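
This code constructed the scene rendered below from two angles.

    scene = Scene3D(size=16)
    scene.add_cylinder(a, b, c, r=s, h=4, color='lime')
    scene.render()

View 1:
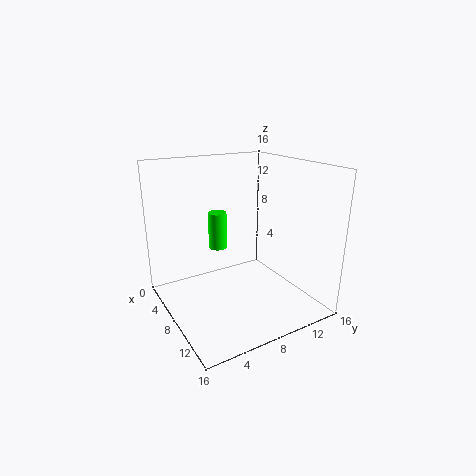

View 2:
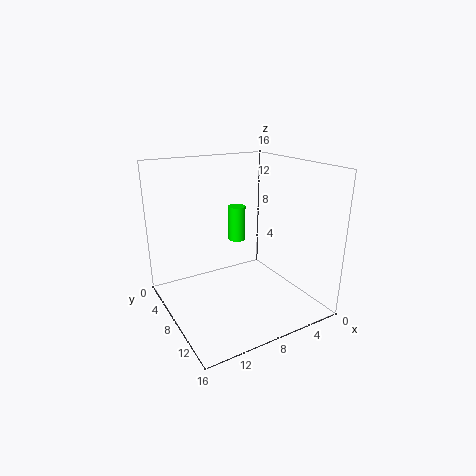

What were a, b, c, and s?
a = 7; b = 6; c = 7; s = 1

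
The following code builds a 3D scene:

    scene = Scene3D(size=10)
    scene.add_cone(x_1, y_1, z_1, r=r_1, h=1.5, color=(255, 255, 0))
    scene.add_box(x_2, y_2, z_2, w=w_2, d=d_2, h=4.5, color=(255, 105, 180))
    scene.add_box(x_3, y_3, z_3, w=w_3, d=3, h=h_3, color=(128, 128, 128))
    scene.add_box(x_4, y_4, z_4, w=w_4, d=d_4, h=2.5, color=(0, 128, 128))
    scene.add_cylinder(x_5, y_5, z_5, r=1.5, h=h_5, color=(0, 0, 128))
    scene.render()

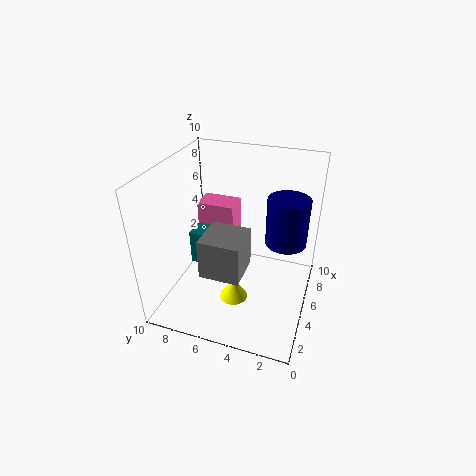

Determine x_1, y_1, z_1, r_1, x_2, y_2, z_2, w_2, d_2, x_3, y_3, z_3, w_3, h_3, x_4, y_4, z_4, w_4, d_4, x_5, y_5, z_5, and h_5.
x_1 = 4
y_1 = 5
z_1 = 0.5
r_1 = 1
x_2 = 8
y_2 = 6.5
z_2 = 1
w_2 = 2
d_2 = 3
x_3 = 3.5
y_3 = 4.5
z_3 = 2
w_3 = 3
h_3 = 3
x_4 = 4.5
y_4 = 7.5
z_4 = 2.5
w_4 = 1.5
d_4 = 1
x_5 = 7
y_5 = 2
z_5 = 4
h_5 = 3.5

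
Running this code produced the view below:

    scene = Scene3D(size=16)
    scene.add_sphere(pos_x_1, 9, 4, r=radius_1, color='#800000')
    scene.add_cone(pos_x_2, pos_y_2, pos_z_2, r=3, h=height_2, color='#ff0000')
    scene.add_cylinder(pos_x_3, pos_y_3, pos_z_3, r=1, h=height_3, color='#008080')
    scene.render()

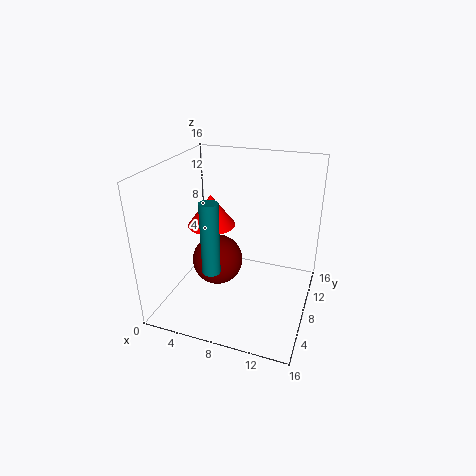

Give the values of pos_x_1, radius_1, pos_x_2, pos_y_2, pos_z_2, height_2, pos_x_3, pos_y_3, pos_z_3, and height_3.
pos_x_1 = 5
radius_1 = 3
pos_x_2 = 3
pos_y_2 = 12
pos_z_2 = 7
height_2 = 4
pos_x_3 = 6
pos_y_3 = 5
pos_z_3 = 5
height_3 = 8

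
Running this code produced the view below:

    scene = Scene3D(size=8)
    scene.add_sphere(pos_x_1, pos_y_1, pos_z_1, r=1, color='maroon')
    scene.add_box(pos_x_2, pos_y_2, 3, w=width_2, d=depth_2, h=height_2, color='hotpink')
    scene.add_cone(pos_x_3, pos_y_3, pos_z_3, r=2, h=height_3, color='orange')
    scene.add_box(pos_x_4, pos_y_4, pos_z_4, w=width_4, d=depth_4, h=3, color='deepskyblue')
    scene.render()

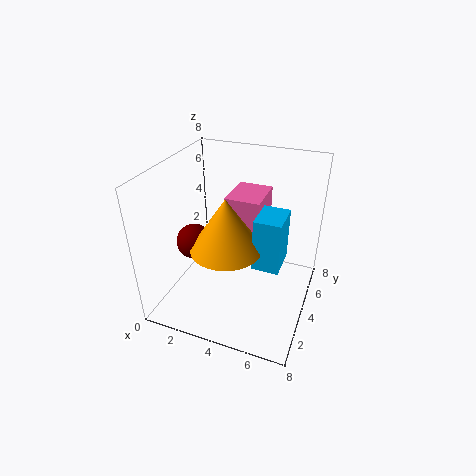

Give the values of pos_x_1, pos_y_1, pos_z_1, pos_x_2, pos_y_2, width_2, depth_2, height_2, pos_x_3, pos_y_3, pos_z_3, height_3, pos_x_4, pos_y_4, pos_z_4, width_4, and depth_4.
pos_x_1 = 1.5, pos_y_1 = 3.5, pos_z_1 = 3.5, pos_x_2 = 3, pos_y_2 = 4.5, width_2 = 2, depth_2 = 2.5, height_2 = 3, pos_x_3 = 3.5, pos_y_3 = 3.5, pos_z_3 = 3.5, height_3 = 3, pos_x_4 = 5, pos_y_4 = 3.5, pos_z_4 = 2.5, width_4 = 1.5, depth_4 = 2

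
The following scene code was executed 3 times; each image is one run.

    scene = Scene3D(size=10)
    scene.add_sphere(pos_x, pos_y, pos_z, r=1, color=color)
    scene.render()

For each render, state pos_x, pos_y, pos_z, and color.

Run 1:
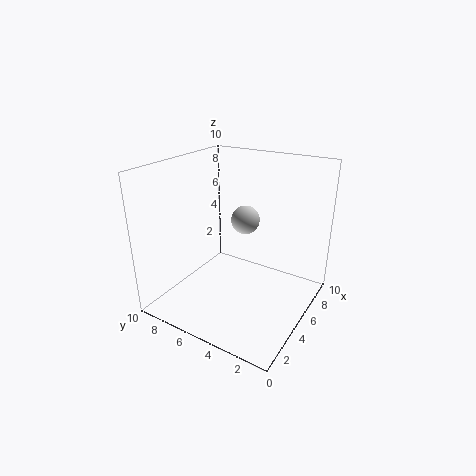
pos_x = 6, pos_y = 5, pos_z = 6, color = 'lightgray'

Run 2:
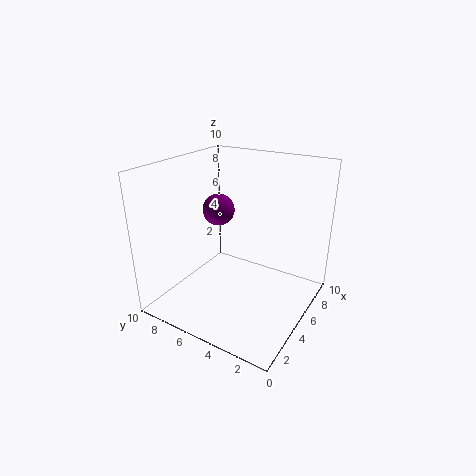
pos_x = 3.5, pos_y = 5.5, pos_z = 7.5, color = 'purple'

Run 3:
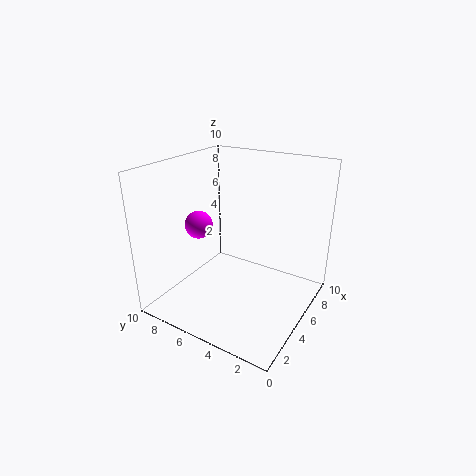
pos_x = 4.5, pos_y = 8, pos_z = 5.5, color = 'magenta'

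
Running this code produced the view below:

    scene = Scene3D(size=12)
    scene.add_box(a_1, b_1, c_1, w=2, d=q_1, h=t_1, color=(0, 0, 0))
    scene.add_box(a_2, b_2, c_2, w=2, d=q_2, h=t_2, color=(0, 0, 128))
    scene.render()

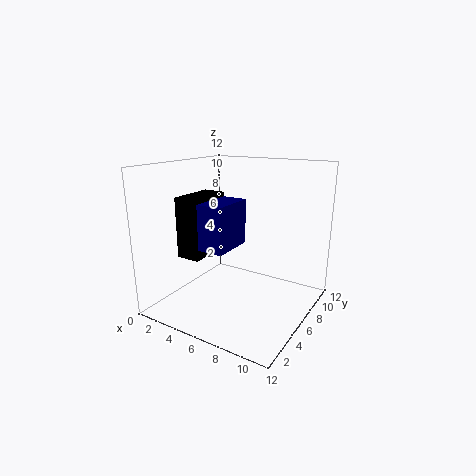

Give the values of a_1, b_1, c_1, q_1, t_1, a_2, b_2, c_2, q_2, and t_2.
a_1 = 2
b_1 = 3
c_1 = 4.5
q_1 = 4
t_1 = 5
a_2 = 5
b_2 = 2
c_2 = 6
q_2 = 3.5
t_2 = 3.5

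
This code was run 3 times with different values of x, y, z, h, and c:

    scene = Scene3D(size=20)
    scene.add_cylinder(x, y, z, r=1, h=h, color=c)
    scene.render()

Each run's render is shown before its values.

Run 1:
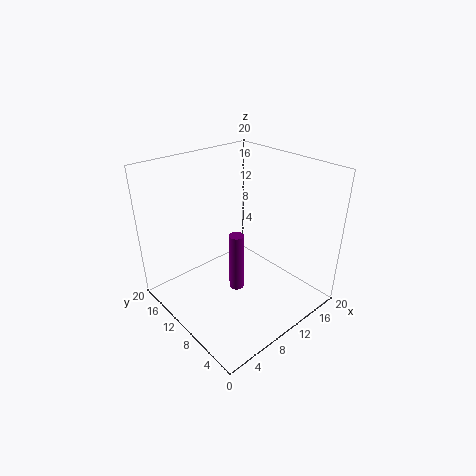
x = 8, y = 8, z = 4, h = 8, c = 'purple'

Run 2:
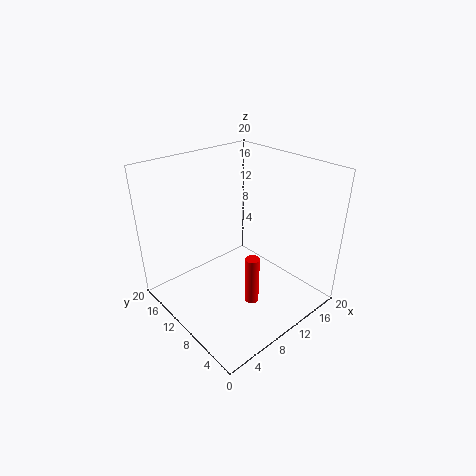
x = 10, y = 7, z = 1, h = 7, c = 'red'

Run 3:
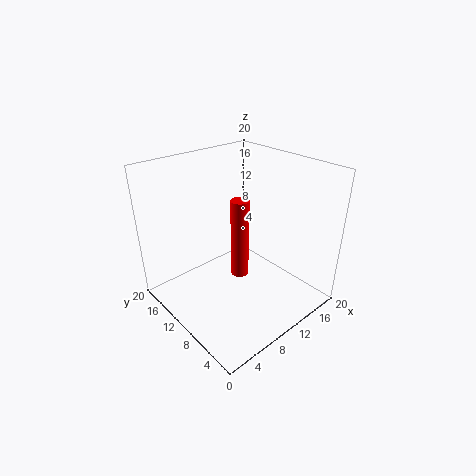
x = 5, y = 4, z = 10, h = 9, c = 'red'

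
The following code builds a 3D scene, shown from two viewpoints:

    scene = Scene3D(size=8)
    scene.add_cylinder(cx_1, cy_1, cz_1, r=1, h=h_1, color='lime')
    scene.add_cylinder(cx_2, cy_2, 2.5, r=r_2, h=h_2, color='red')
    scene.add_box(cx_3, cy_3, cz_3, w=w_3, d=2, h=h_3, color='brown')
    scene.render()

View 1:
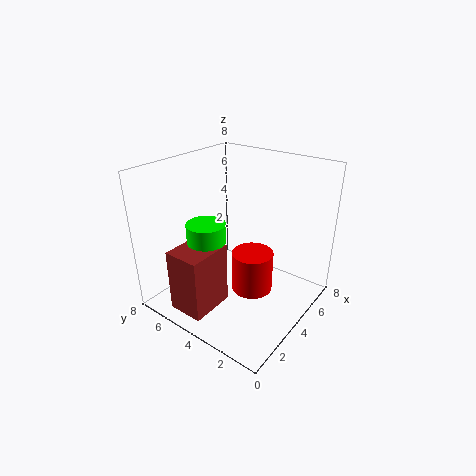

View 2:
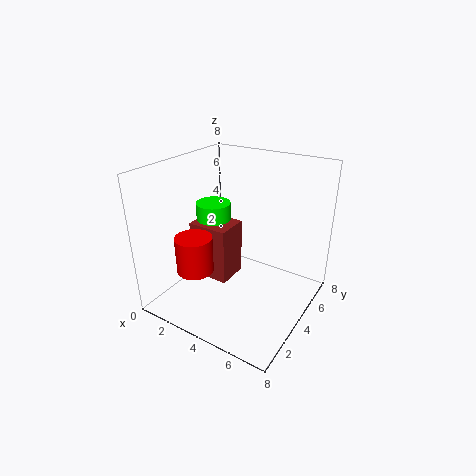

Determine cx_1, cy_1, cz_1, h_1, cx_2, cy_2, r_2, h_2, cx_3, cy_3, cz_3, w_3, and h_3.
cx_1 = 2; cy_1 = 4.5; cz_1 = 4.5; h_1 = 1; cx_2 = 2.5; cy_2 = 2; r_2 = 1; h_2 = 2; cx_3 = 0.5; cy_3 = 4; cz_3 = 0.5; w_3 = 2.5; h_3 = 3.5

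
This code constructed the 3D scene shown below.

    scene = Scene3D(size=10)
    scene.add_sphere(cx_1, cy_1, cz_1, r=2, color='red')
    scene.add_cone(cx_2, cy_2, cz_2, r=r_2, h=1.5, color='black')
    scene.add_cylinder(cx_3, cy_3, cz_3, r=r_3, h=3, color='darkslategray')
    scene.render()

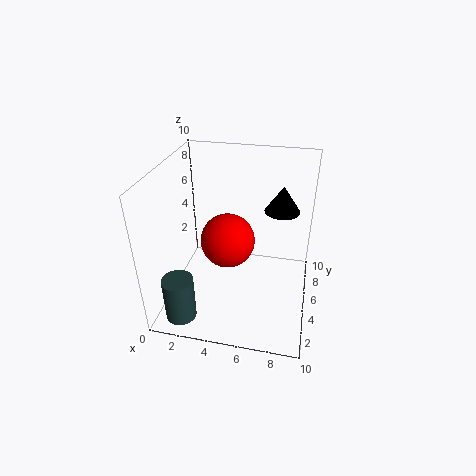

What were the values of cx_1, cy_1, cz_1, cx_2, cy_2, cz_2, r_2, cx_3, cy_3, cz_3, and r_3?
cx_1 = 4; cy_1 = 6; cz_1 = 4; cx_2 = 8; cy_2 = 3; cz_2 = 8.5; r_2 = 1; cx_3 = 2; cy_3 = 1; cz_3 = 1; r_3 = 1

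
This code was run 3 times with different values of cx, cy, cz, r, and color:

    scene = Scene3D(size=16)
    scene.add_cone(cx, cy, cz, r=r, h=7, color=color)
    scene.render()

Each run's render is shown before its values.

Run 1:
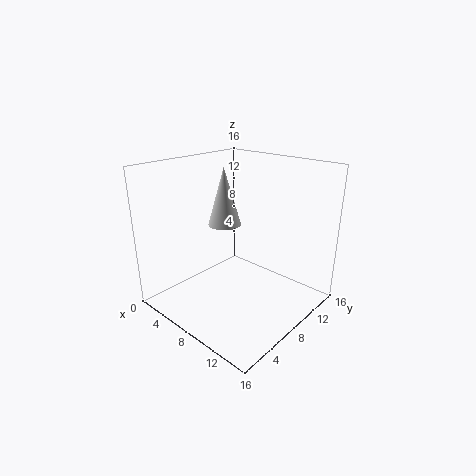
cx = 4; cy = 10; cz = 8; r = 2; color = 'lightgray'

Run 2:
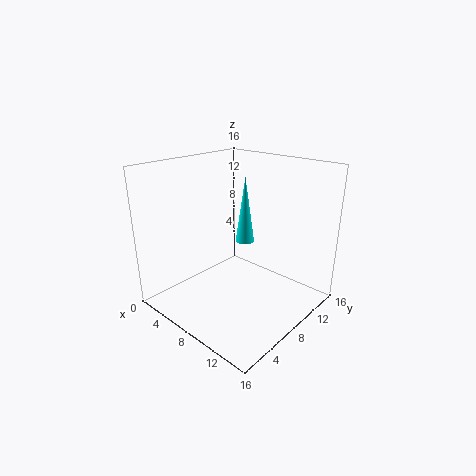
cx = 9; cy = 8; cz = 8; r = 1; color = 'cyan'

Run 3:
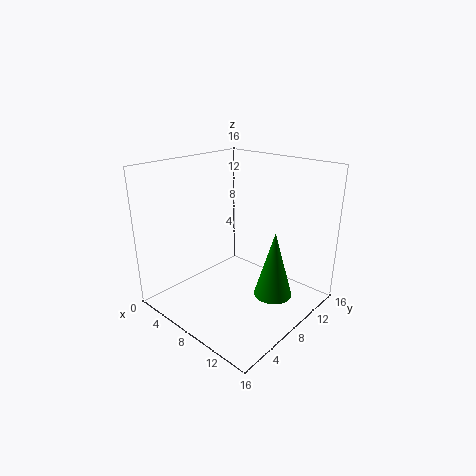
cx = 13; cy = 8; cz = 3; r = 2; color = 'green'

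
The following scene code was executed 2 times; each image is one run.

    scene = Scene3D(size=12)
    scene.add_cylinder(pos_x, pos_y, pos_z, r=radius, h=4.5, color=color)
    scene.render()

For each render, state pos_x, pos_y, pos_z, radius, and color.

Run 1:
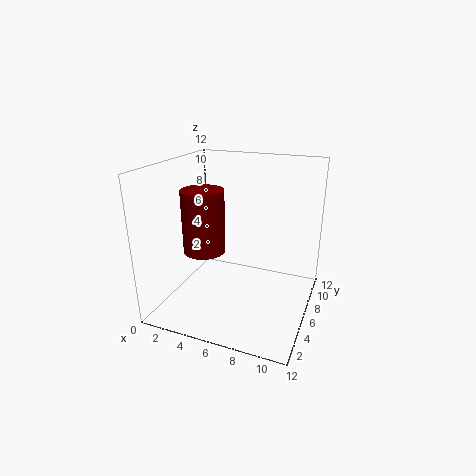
pos_x = 5, pos_y = 2, pos_z = 6.5, radius = 1.5, color = 'maroon'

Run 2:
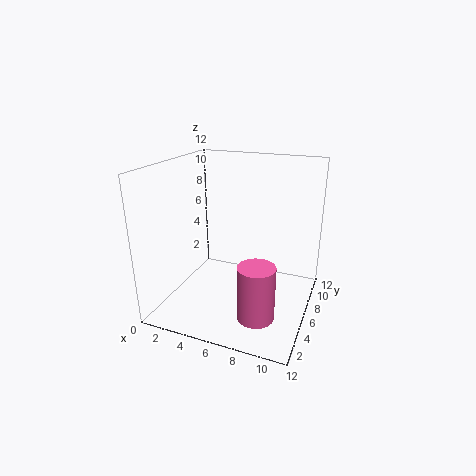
pos_x = 8.5, pos_y = 3.5, pos_z = 0.5, radius = 1.5, color = 'hotpink'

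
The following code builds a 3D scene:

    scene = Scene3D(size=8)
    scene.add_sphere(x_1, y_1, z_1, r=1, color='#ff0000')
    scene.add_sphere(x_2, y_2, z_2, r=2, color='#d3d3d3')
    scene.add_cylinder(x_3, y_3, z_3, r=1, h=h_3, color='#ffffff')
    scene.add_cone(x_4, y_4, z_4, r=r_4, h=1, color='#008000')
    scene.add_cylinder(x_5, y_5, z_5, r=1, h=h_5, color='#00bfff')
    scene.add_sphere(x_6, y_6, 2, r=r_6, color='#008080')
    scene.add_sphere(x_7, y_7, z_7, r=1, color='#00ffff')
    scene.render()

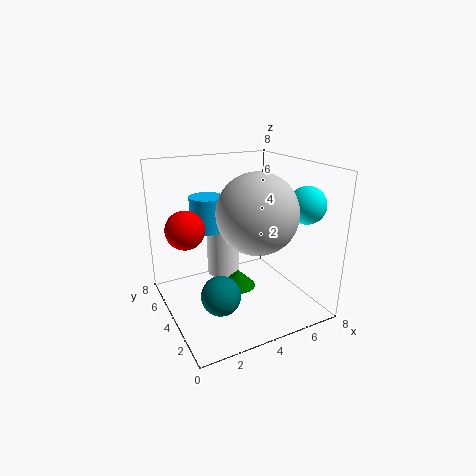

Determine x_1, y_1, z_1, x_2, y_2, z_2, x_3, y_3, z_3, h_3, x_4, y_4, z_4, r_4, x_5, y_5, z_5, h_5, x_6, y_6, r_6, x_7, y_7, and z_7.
x_1 = 1
y_1 = 4
z_1 = 5
x_2 = 4
y_2 = 2
z_2 = 6
x_3 = 4
y_3 = 6
z_3 = 1
h_3 = 3
x_4 = 4
y_4 = 4
z_4 = 1
r_4 = 1
x_5 = 3
y_5 = 6
z_5 = 4
h_5 = 2
x_6 = 2
y_6 = 2
r_6 = 1
x_7 = 7
y_7 = 2
z_7 = 6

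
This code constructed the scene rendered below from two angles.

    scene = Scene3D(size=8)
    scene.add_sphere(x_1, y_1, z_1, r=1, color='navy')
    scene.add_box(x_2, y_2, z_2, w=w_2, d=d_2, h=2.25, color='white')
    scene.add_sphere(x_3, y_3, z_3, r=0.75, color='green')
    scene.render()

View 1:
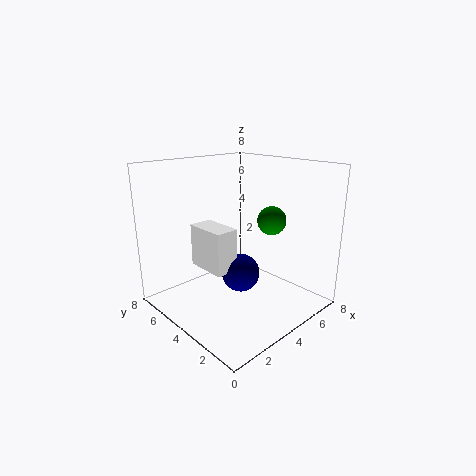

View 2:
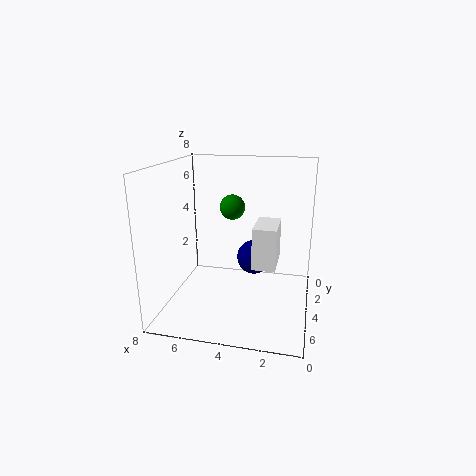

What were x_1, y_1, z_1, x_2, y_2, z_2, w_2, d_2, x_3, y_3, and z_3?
x_1 = 3.25; y_1 = 3; z_1 = 2.5; x_2 = 1.75; y_2 = 3; z_2 = 2.75; w_2 = 1.25; d_2 = 2.25; x_3 = 4.75; y_3 = 2.25; z_3 = 5.25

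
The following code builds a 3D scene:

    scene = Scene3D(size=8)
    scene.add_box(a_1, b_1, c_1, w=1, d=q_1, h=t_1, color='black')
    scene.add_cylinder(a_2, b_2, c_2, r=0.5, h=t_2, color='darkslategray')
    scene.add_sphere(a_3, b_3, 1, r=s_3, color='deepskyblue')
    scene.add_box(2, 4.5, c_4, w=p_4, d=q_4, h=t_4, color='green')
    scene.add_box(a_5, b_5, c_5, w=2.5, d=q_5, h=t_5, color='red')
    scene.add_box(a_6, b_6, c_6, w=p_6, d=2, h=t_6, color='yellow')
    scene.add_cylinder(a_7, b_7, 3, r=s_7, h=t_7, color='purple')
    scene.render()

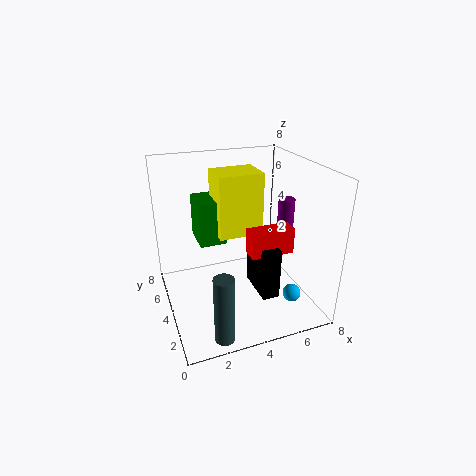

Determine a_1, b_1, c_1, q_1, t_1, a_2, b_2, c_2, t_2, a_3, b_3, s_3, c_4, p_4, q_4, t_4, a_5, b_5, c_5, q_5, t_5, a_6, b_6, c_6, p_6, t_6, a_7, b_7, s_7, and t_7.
a_1 = 5
b_1 = 2.5
c_1 = 0.5
q_1 = 2.5
t_1 = 3
a_2 = 2
b_2 = 0.5
c_2 = 0.5
t_2 = 3.5
a_3 = 6.5
b_3 = 2
s_3 = 0.5
c_4 = 3.5
p_4 = 1.5
q_4 = 2
t_4 = 2.5
a_5 = 4.5
b_5 = 3
c_5 = 3
q_5 = 1
t_5 = 1.5
a_6 = 3
b_6 = 4
c_6 = 4
p_6 = 2.5
t_6 = 3.5
a_7 = 7.5
b_7 = 5
s_7 = 0.5
t_7 = 2.5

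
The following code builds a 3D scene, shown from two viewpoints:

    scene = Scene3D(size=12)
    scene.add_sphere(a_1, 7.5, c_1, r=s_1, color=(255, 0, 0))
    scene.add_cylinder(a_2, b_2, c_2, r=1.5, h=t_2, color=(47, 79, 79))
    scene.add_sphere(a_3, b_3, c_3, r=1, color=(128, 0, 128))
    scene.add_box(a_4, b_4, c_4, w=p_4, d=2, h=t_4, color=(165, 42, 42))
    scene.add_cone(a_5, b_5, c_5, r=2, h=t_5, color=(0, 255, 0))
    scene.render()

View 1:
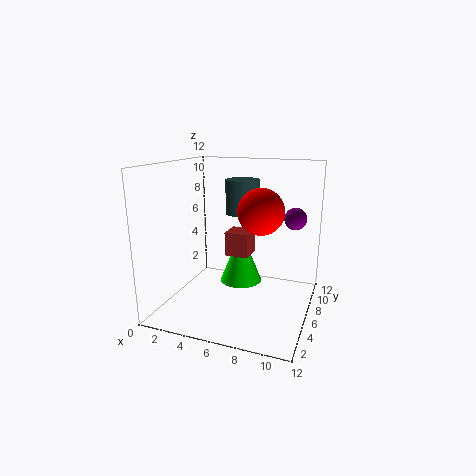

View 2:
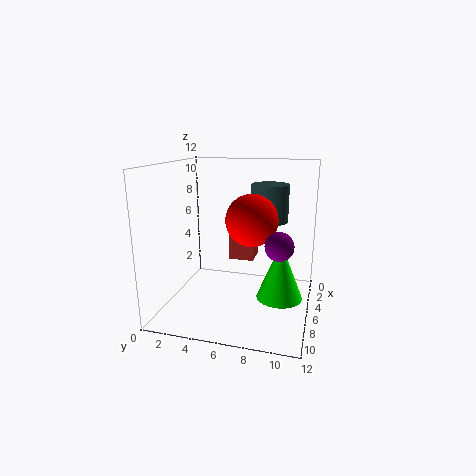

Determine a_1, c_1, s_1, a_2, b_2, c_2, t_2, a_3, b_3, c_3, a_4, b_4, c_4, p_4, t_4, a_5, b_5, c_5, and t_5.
a_1 = 7.5; c_1 = 8; s_1 = 2; a_2 = 5.5; b_2 = 8.5; c_2 = 7.5; t_2 = 3; a_3 = 10; b_3 = 10; c_3 = 7; a_4 = 5; b_4 = 5.5; c_4 = 4.5; p_4 = 2; t_4 = 2; a_5 = 5; b_5 = 9.5; c_5 = 0.5; t_5 = 5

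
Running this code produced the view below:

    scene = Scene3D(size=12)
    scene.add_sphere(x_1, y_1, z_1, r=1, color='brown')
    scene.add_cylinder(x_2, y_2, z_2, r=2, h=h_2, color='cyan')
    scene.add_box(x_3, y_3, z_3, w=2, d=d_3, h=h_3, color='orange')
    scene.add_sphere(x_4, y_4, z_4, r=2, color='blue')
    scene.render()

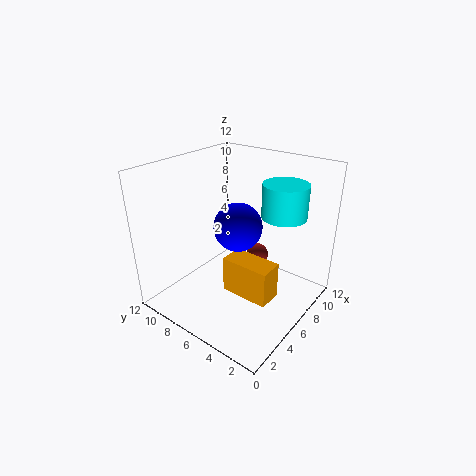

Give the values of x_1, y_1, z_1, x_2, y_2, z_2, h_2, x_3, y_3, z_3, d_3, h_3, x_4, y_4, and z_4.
x_1 = 9, y_1 = 6, z_1 = 3, x_2 = 10, y_2 = 4, z_2 = 7, h_2 = 3, x_3 = 4, y_3 = 2, z_3 = 2, d_3 = 4, h_3 = 3, x_4 = 6, y_4 = 6, z_4 = 7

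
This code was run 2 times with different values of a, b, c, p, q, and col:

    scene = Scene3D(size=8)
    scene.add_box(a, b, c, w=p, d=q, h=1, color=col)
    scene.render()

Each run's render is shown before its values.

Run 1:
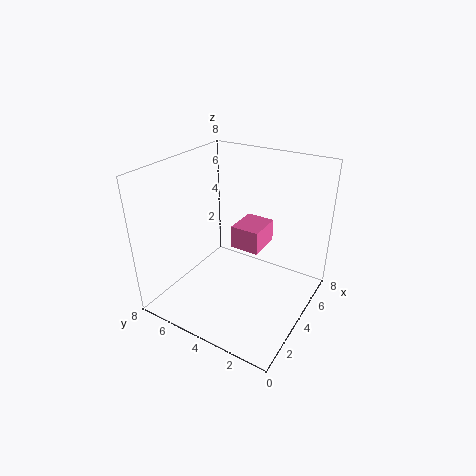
a = 1, b = 1.25, c = 5.5, p = 1.5, q = 1.25, col = 'hotpink'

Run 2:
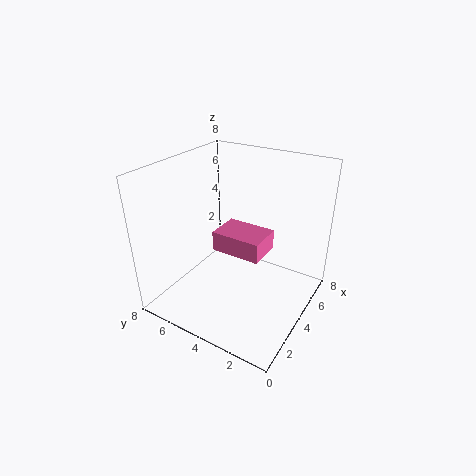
a = 2, b = 1.75, c = 4.25, p = 1.75, q = 2.5, col = 'hotpink'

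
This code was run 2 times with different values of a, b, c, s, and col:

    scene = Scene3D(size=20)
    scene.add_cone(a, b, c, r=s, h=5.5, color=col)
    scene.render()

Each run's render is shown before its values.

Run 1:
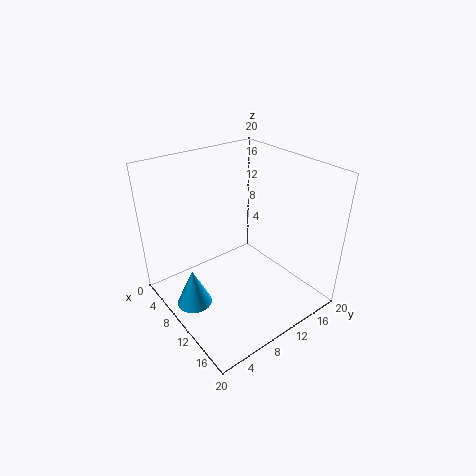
a = 8, b = 3.5, c = 0.5, s = 2.5, col = 'deepskyblue'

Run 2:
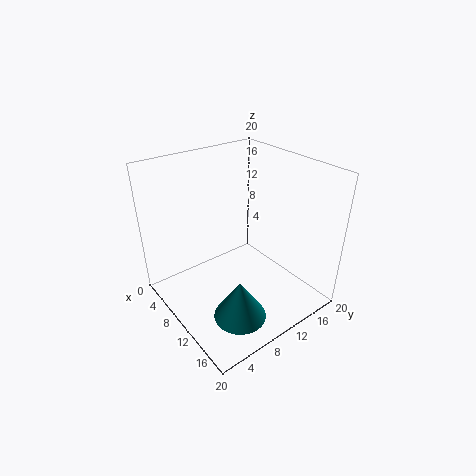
a = 15, b = 6.5, c = 1.5, s = 3.5, col = 'teal'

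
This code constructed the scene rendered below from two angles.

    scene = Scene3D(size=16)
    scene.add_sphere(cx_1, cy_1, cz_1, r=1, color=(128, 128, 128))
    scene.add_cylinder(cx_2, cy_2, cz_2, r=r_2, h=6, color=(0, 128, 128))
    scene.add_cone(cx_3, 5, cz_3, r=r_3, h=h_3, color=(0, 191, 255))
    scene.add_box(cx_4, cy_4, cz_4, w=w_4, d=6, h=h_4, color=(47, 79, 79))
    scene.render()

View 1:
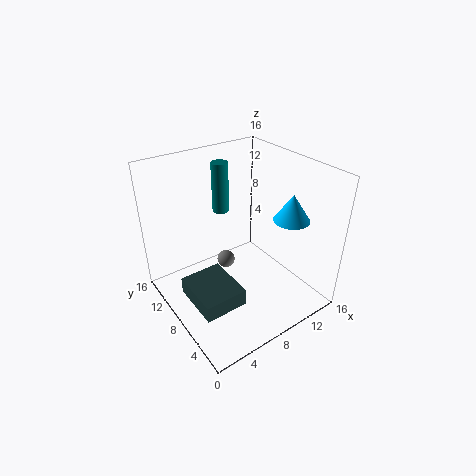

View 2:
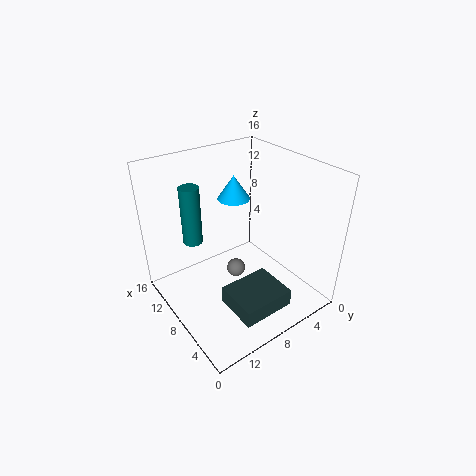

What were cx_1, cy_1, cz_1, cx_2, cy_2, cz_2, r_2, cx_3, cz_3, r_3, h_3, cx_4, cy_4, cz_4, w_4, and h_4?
cx_1 = 7
cy_1 = 9
cz_1 = 5
cx_2 = 9
cy_2 = 13
cz_2 = 9
r_2 = 1
cx_3 = 13
cz_3 = 10
r_3 = 2
h_3 = 3
cx_4 = 2
cy_4 = 5
cz_4 = 1
w_4 = 5
h_4 = 2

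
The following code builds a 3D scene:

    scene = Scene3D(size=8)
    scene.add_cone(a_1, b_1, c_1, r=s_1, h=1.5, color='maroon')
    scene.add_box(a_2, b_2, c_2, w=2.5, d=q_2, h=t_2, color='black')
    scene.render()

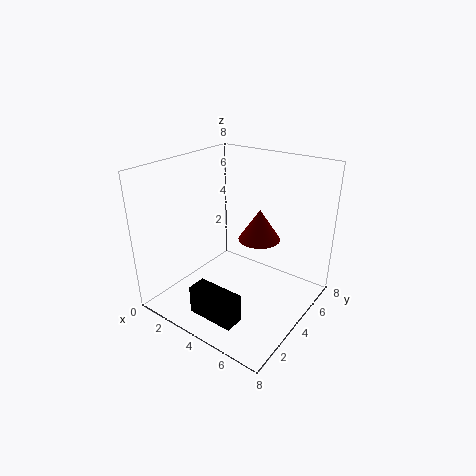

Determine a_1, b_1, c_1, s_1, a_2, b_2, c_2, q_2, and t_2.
a_1 = 6, b_1 = 3, c_1 = 5, s_1 = 1, a_2 = 3.5, b_2 = 0.5, c_2 = 1, q_2 = 1, t_2 = 1.5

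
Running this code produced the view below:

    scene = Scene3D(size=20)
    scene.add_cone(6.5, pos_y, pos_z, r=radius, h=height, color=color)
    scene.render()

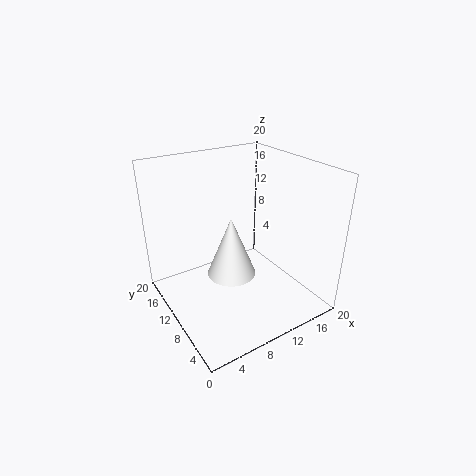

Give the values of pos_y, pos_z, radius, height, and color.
pos_y = 6
pos_z = 8
radius = 3
height = 7.5
color = 'white'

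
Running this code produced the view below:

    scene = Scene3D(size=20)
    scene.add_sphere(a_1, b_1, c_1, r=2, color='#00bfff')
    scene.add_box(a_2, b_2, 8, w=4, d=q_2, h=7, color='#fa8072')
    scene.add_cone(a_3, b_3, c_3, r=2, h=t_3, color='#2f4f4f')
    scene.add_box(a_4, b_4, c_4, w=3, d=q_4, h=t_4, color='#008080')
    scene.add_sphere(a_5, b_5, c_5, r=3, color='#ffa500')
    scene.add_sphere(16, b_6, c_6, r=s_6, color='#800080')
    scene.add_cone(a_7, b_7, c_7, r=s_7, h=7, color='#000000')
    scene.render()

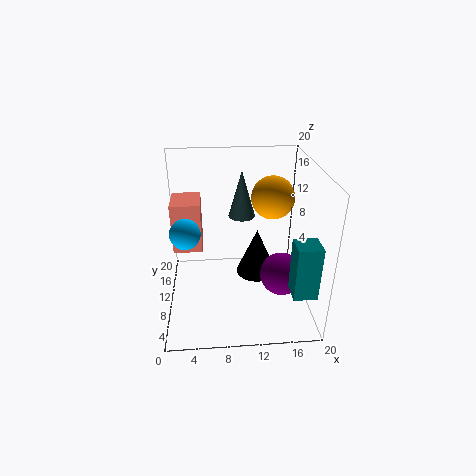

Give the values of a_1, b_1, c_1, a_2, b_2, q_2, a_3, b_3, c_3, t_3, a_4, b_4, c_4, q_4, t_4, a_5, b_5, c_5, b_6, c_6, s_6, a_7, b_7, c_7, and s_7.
a_1 = 3
b_1 = 8
c_1 = 12
a_2 = 1
b_2 = 10
q_2 = 5
a_3 = 11
b_3 = 15
c_3 = 11
t_3 = 7
a_4 = 16
b_4 = 1
c_4 = 6
q_4 = 3
t_4 = 7
a_5 = 15
b_5 = 12
c_5 = 15
b_6 = 8
c_6 = 5
s_6 = 3
a_7 = 13
b_7 = 12
c_7 = 3
s_7 = 3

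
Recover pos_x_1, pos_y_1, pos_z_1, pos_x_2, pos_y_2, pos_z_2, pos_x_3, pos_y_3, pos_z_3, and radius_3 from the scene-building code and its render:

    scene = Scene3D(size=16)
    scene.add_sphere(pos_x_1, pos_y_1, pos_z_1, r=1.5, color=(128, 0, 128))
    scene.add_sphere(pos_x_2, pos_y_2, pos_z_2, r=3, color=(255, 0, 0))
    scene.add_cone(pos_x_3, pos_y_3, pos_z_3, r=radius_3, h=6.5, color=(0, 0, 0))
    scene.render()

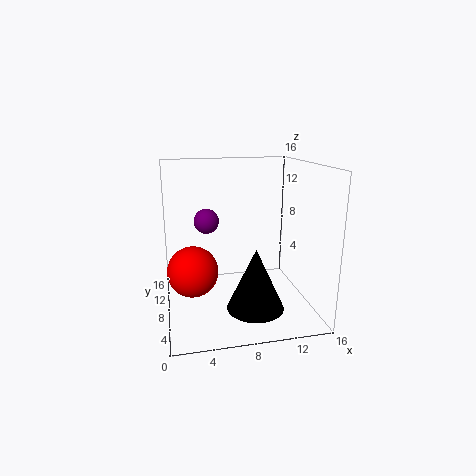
pos_x_1 = 5, pos_y_1 = 12, pos_z_1 = 9, pos_x_2 = 3, pos_y_2 = 10, pos_z_2 = 3.5, pos_x_3 = 9, pos_y_3 = 4, pos_z_3 = 1.5, radius_3 = 3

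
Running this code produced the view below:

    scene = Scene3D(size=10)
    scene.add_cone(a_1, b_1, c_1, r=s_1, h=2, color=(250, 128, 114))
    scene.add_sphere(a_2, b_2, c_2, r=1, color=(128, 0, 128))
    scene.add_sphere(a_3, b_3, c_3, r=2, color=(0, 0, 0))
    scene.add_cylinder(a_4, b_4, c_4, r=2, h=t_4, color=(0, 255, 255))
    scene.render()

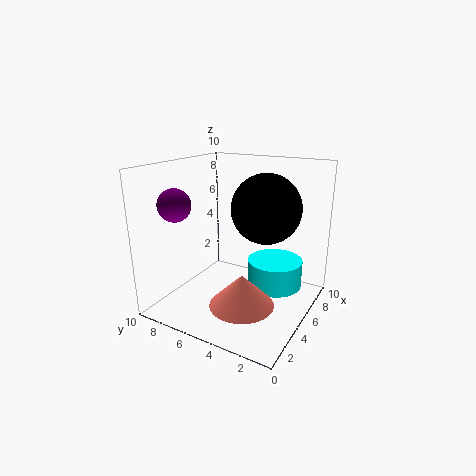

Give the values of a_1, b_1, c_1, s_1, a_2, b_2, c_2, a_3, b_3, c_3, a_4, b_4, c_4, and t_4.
a_1 = 2; b_1 = 3; c_1 = 2; s_1 = 2; a_2 = 1; b_2 = 7; c_2 = 8; a_3 = 3; b_3 = 2; c_3 = 8; a_4 = 7; b_4 = 3; c_4 = 1; t_4 = 2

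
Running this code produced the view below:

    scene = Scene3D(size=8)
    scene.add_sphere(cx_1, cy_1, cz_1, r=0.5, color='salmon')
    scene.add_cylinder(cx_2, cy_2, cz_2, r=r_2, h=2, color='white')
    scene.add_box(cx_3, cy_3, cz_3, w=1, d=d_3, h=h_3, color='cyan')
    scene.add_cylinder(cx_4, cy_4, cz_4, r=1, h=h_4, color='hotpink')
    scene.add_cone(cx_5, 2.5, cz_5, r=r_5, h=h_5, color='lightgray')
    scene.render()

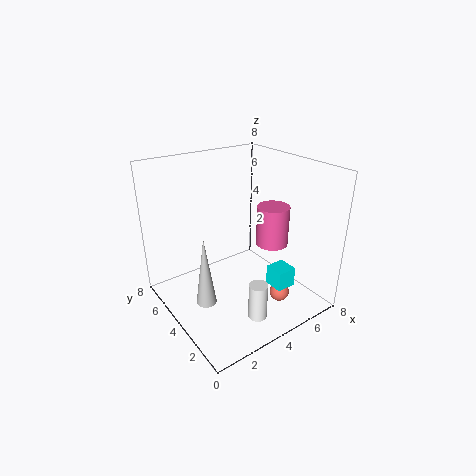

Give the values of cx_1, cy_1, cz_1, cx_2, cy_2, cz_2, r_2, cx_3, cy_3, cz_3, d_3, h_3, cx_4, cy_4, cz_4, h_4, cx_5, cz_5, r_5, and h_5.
cx_1 = 4.5
cy_1 = 1
cz_1 = 2
cx_2 = 3.5
cy_2 = 1.5
cz_2 = 0.5
r_2 = 0.5
cx_3 = 4
cy_3 = 0.5
cz_3 = 2.5
d_3 = 1
h_3 = 1
cx_4 = 7
cy_4 = 4.5
cz_4 = 2.5
h_4 = 2.5
cx_5 = 1
cz_5 = 2
r_5 = 0.5
h_5 = 3.5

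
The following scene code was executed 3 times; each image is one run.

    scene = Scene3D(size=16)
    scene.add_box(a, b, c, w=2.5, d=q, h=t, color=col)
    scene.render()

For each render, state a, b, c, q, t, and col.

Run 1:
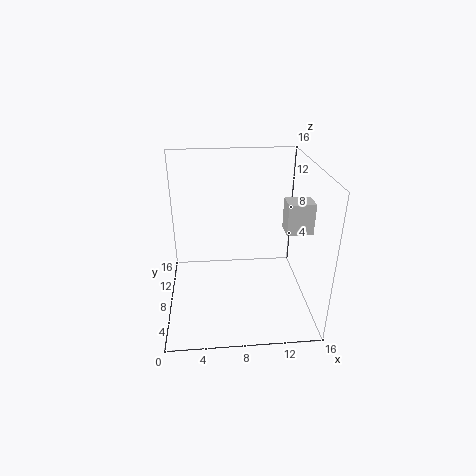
a = 12; b = 2.5; c = 11; q = 2; t = 3; col = 'lightgray'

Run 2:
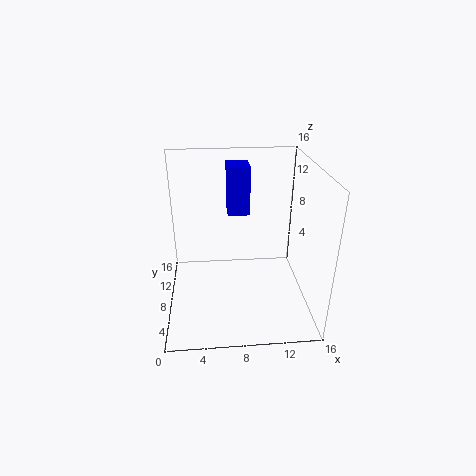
a = 7; b = 9.5; c = 10; q = 3; t = 5.5; col = 'blue'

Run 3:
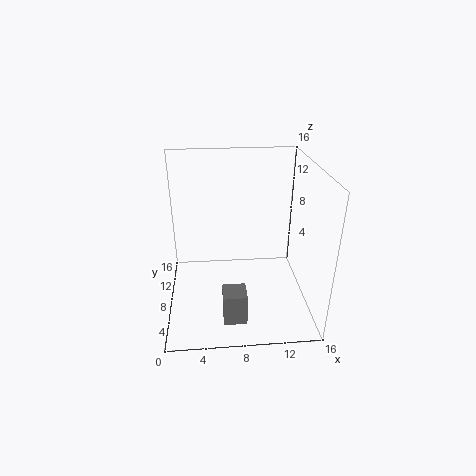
a = 6; b = 2.5; c = 0.5; q = 2.5; t = 3.5; col = 'gray'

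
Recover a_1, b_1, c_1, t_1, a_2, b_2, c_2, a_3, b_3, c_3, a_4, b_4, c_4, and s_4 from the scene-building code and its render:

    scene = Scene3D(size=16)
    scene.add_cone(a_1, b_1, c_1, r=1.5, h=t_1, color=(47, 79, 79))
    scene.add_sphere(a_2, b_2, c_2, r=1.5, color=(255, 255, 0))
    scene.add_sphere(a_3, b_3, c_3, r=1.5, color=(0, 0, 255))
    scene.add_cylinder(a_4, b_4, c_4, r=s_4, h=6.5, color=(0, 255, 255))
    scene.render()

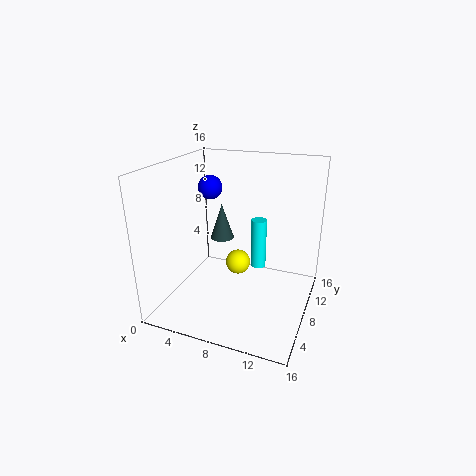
a_1 = 4; b_1 = 12.5; c_1 = 5.5; t_1 = 4.5; a_2 = 7; b_2 = 10.5; c_2 = 3.5; a_3 = 2.5; b_3 = 12.5; c_3 = 12; a_4 = 8.5; b_4 = 14; c_4 = 1.5; s_4 = 1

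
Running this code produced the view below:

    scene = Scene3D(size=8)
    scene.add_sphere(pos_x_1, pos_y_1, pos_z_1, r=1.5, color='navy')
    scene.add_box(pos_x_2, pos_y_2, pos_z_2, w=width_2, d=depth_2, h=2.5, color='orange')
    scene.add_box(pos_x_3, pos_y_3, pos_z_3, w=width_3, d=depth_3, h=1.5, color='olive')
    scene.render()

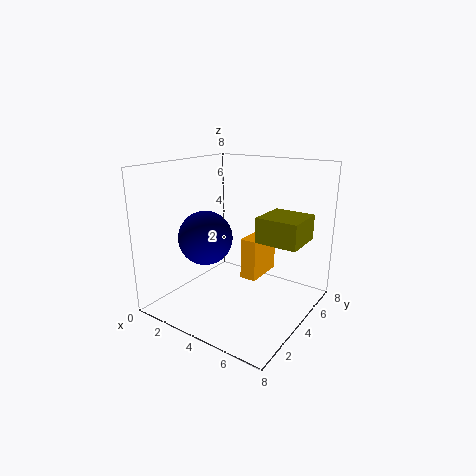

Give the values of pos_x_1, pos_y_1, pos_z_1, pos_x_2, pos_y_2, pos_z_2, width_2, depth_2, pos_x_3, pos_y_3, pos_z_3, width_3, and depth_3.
pos_x_1 = 2.5
pos_y_1 = 3
pos_z_1 = 4
pos_x_2 = 3.5
pos_y_2 = 5
pos_z_2 = 1
width_2 = 1
depth_2 = 2.5
pos_x_3 = 4.5
pos_y_3 = 5
pos_z_3 = 3.5
width_3 = 2.5
depth_3 = 2.5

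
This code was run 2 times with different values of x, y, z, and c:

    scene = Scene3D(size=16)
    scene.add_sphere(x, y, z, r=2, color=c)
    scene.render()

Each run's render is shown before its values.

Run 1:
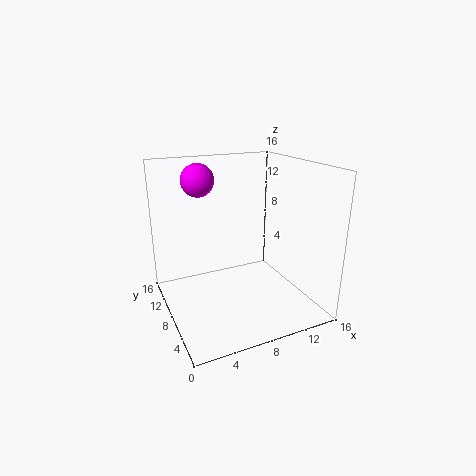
x = 5.5, y = 14, z = 13.5, c = 'magenta'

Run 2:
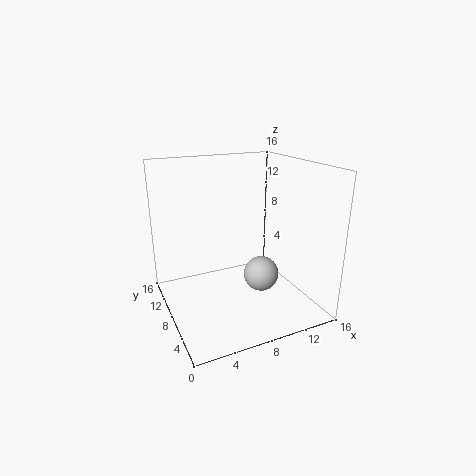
x = 10.5, y = 7, z = 3.5, c = 'lightgray'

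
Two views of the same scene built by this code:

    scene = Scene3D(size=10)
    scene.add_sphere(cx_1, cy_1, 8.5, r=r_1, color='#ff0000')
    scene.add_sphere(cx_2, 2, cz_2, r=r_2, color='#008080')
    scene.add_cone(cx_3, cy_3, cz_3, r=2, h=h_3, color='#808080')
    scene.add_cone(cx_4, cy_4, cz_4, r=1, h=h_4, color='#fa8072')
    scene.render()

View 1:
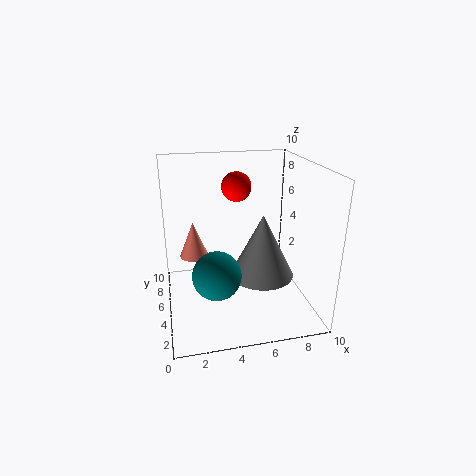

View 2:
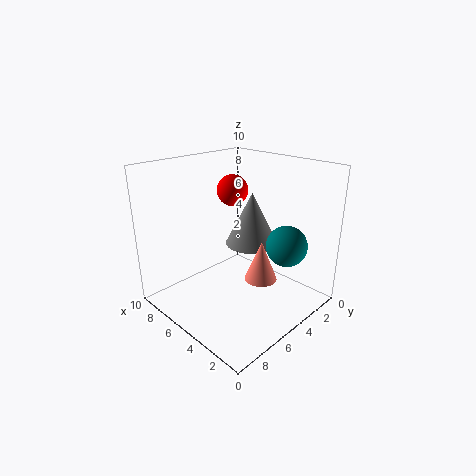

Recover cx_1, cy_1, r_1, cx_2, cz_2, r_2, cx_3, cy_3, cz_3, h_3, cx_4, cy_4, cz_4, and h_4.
cx_1 = 5
cy_1 = 5.5
r_1 = 1
cx_2 = 3
cz_2 = 4
r_2 = 1.5
cx_3 = 6
cy_3 = 2.5
cz_3 = 3.5
h_3 = 4
cx_4 = 2
cy_4 = 6
cz_4 = 3.5
h_4 = 2.5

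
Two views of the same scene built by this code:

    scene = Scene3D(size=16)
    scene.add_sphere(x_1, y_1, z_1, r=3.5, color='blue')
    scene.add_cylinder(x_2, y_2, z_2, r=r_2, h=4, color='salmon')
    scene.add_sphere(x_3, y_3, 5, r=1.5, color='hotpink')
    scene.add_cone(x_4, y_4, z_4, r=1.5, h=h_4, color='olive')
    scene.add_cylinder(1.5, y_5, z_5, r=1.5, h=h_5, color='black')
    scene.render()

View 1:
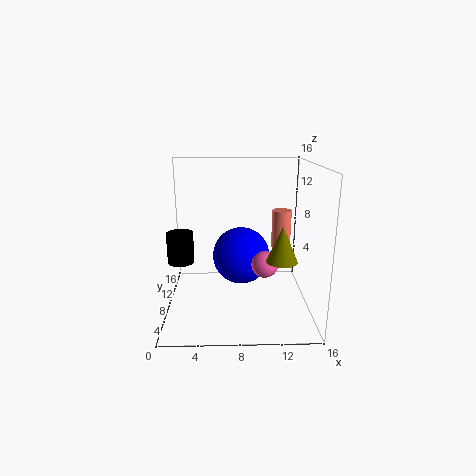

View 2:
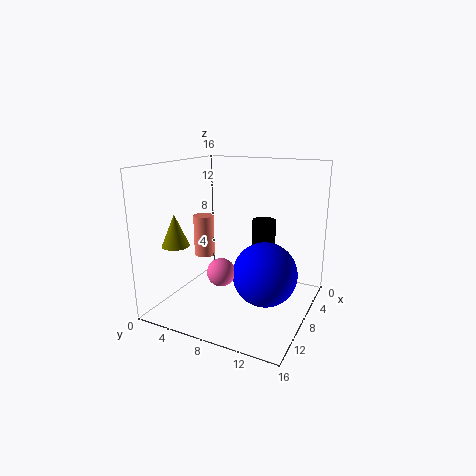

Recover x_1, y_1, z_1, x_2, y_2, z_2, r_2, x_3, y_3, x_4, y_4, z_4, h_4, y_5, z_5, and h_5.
x_1 = 8.5; y_1 = 11.5; z_1 = 4.5; x_2 = 12.5; y_2 = 6.5; z_2 = 7.5; r_2 = 1; x_3 = 11; y_3 = 7.5; x_4 = 12; y_4 = 2.5; z_4 = 7.5; h_4 = 3.5; y_5 = 8.5; z_5 = 5; h_5 = 3.5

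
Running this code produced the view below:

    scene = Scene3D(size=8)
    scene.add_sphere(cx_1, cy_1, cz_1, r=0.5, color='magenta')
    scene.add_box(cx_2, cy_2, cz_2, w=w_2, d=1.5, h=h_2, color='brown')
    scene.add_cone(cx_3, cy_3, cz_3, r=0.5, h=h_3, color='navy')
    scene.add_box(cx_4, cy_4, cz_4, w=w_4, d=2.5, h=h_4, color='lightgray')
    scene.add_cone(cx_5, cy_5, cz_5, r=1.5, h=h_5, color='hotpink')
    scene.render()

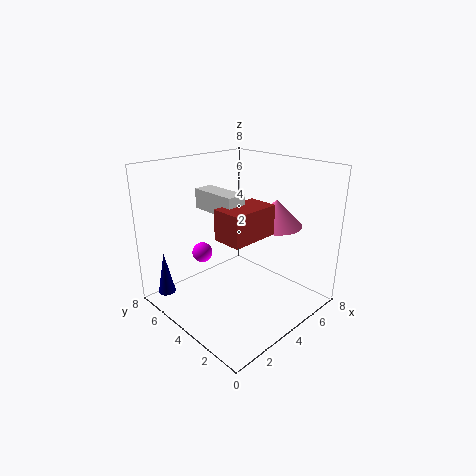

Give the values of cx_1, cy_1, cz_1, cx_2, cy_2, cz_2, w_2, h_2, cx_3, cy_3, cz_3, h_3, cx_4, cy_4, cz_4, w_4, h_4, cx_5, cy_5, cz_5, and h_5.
cx_1 = 1.5, cy_1 = 4, cz_1 = 4, cx_2 = 1.5, cy_2 = 1.5, cz_2 = 5, w_2 = 2.5, h_2 = 1.5, cx_3 = 1, cy_3 = 7, cz_3 = 0.5, h_3 = 2.5, cx_4 = 2, cy_4 = 2.5, cz_4 = 6, w_4 = 1, h_4 = 1, cx_5 = 6, cy_5 = 3, cz_5 = 4.5, h_5 = 1.5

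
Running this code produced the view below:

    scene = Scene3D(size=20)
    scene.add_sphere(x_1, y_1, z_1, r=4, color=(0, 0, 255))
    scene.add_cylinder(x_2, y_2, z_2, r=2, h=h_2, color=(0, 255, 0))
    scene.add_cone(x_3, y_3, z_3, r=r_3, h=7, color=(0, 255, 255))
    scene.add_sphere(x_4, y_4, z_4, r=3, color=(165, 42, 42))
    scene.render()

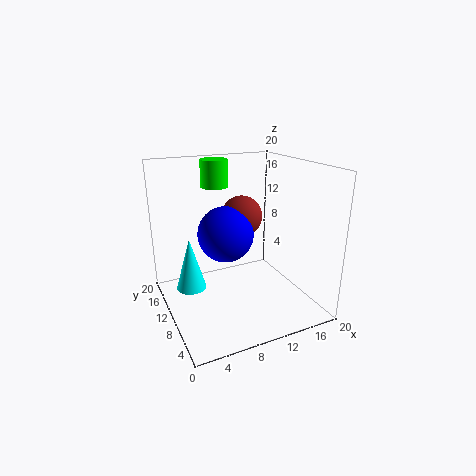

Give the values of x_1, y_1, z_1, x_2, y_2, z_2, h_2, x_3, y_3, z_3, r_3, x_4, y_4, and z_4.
x_1 = 9; y_1 = 12; z_1 = 10; x_2 = 9; y_2 = 16; z_2 = 16; h_2 = 4; x_3 = 3; y_3 = 10; z_3 = 4; r_3 = 2; x_4 = 12; y_4 = 13; z_4 = 12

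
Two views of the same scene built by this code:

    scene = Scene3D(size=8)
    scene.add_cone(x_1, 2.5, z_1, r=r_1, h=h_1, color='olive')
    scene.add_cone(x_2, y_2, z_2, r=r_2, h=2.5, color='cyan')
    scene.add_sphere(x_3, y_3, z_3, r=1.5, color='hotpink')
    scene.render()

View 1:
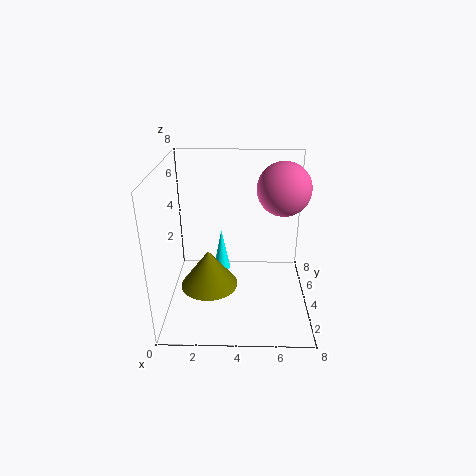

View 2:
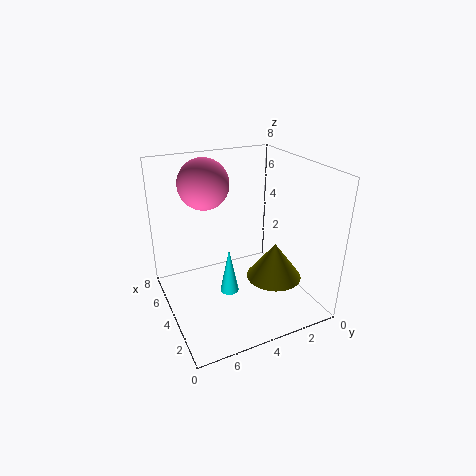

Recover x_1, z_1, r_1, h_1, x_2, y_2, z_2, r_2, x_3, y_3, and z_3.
x_1 = 2.5
z_1 = 2
r_1 = 1.5
h_1 = 2
x_2 = 3
y_2 = 5
z_2 = 1.5
r_2 = 0.5
x_3 = 6.5
y_3 = 5
z_3 = 6.5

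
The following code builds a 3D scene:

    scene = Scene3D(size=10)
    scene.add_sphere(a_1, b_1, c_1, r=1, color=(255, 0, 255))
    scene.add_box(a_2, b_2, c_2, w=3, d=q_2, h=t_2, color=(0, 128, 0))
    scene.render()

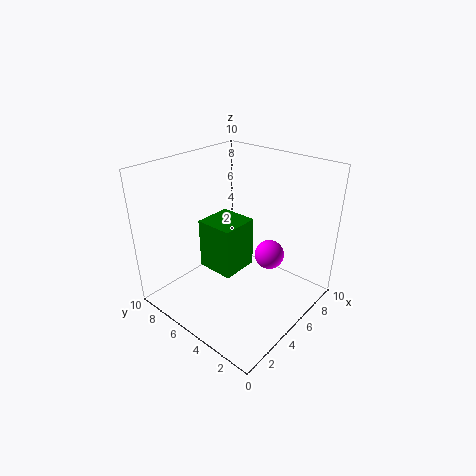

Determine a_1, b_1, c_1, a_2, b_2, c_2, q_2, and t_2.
a_1 = 6, b_1 = 3, c_1 = 4, a_2 = 5, b_2 = 6, c_2 = 1, q_2 = 3, t_2 = 4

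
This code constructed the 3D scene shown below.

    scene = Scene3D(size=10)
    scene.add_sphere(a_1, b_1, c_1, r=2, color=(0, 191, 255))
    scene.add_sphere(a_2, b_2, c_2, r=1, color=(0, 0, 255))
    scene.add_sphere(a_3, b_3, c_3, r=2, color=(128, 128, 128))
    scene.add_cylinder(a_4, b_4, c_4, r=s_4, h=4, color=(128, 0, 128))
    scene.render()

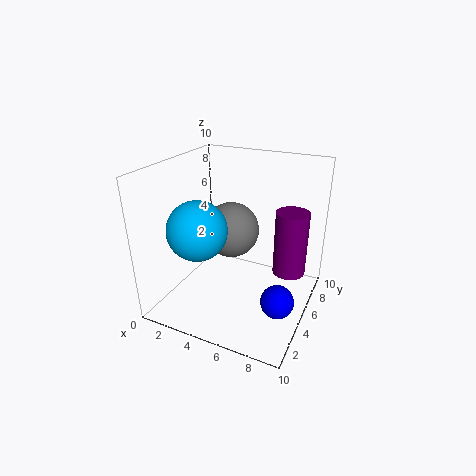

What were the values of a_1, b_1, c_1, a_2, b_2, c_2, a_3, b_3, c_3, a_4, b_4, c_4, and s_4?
a_1 = 3
b_1 = 3
c_1 = 6
a_2 = 9
b_2 = 2
c_2 = 3
a_3 = 4
b_3 = 6
c_3 = 5
a_4 = 9
b_4 = 4
c_4 = 4
s_4 = 1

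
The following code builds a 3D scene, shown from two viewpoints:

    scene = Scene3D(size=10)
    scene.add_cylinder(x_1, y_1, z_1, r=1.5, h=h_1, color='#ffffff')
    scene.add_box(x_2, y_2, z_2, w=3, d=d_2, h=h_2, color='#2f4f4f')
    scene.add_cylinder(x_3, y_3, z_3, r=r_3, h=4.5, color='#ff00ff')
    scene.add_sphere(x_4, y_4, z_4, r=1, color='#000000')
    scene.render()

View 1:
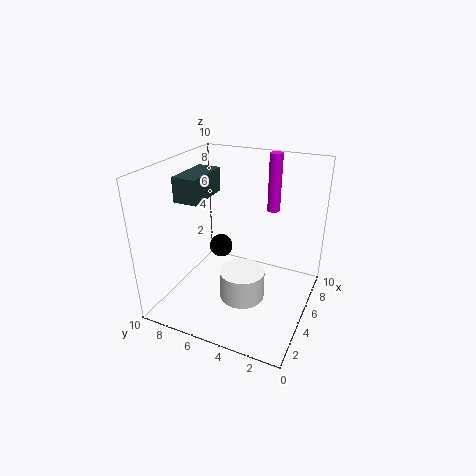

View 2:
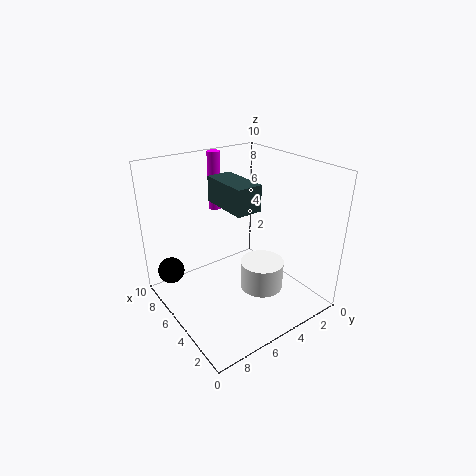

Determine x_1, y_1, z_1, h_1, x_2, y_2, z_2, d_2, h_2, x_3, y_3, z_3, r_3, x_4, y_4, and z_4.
x_1 = 3.5
y_1 = 4
z_1 = 1.5
h_1 = 2
x_2 = 1.5
y_2 = 6
z_2 = 8.5
d_2 = 1.5
h_2 = 1.5
x_3 = 9.5
y_3 = 4
z_3 = 5.5
r_3 = 0.5
x_4 = 9
y_4 = 8.5
z_4 = 1.5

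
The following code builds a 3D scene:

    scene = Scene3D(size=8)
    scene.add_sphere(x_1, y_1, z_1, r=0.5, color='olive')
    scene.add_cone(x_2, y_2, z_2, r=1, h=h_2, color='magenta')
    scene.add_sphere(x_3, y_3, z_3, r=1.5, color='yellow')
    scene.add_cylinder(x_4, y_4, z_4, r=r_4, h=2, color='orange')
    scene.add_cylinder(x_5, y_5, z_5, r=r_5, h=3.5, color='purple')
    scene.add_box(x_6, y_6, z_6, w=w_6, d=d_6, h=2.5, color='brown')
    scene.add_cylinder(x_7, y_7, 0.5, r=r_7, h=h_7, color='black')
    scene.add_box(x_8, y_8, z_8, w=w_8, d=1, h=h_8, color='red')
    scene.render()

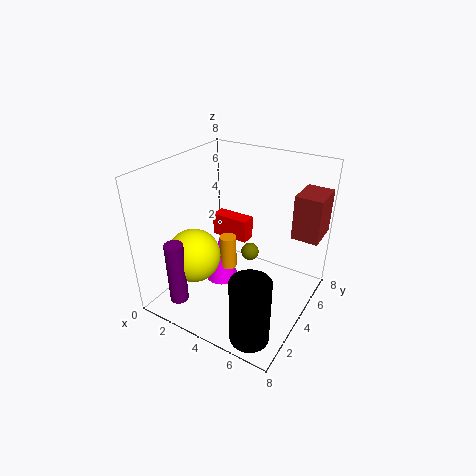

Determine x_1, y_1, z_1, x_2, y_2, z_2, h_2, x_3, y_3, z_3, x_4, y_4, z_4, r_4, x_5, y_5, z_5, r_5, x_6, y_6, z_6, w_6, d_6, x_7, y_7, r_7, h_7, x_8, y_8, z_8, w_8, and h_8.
x_1 = 4.5
y_1 = 4.5
z_1 = 3
x_2 = 2.5
y_2 = 4.5
z_2 = 0.5
h_2 = 3
x_3 = 2
y_3 = 2.5
z_3 = 3
x_4 = 3
y_4 = 4.5
z_4 = 1.5
r_4 = 0.5
x_5 = 2
y_5 = 1
z_5 = 1
r_5 = 0.5
x_6 = 6.5
y_6 = 5.5
z_6 = 4
w_6 = 1.5
d_6 = 2
x_7 = 6.5
y_7 = 1
r_7 = 1
h_7 = 3.5
x_8 = 0.5
y_8 = 6.5
z_8 = 2
w_8 = 2.5
h_8 = 1.5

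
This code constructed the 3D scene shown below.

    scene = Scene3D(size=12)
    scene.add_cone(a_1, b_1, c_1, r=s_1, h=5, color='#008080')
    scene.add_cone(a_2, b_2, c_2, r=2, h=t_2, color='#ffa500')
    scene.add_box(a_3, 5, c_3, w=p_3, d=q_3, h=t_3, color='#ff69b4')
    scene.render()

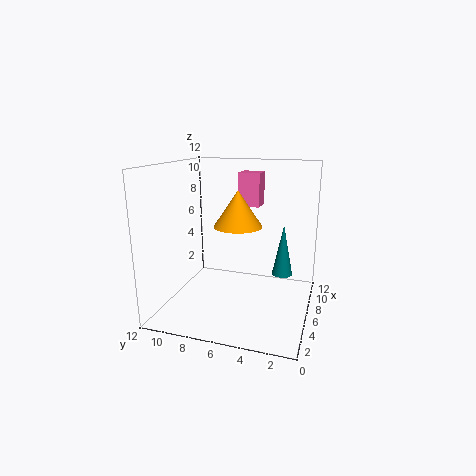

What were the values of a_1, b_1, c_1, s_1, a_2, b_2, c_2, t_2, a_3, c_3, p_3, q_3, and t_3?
a_1 = 11
b_1 = 3
c_1 = 1
s_1 = 1
a_2 = 6
b_2 = 6
c_2 = 7
t_2 = 3
a_3 = 9
c_3 = 8
p_3 = 2
q_3 = 2
t_3 = 3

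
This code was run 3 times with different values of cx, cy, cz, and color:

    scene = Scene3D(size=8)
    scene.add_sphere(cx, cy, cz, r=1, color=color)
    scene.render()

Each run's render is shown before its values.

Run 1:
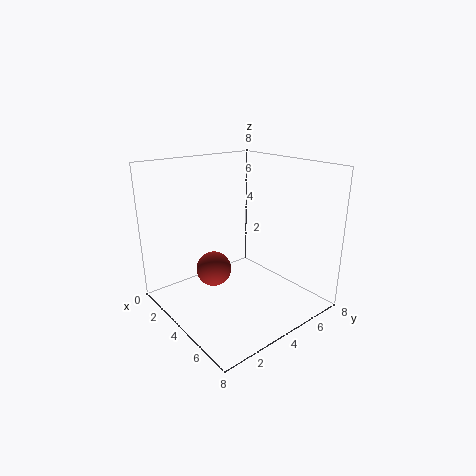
cx = 3; cy = 3; cz = 2; color = 'brown'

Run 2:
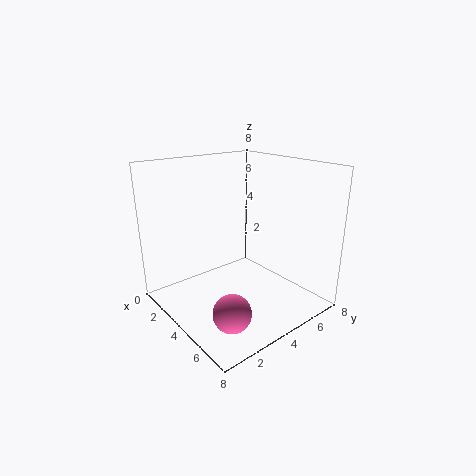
cx = 6; cy = 2; cz = 1; color = 'hotpink'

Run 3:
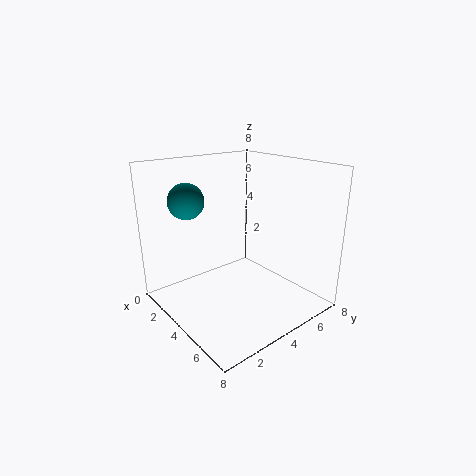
cx = 2; cy = 2; cz = 6; color = 'teal'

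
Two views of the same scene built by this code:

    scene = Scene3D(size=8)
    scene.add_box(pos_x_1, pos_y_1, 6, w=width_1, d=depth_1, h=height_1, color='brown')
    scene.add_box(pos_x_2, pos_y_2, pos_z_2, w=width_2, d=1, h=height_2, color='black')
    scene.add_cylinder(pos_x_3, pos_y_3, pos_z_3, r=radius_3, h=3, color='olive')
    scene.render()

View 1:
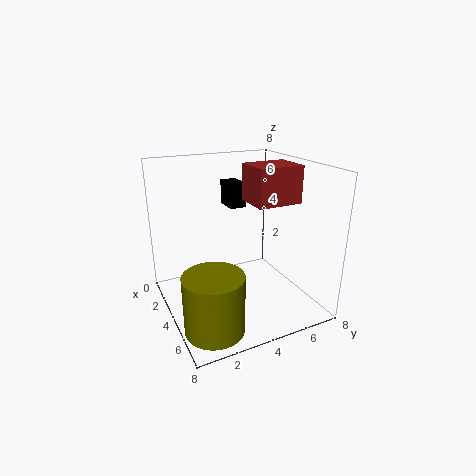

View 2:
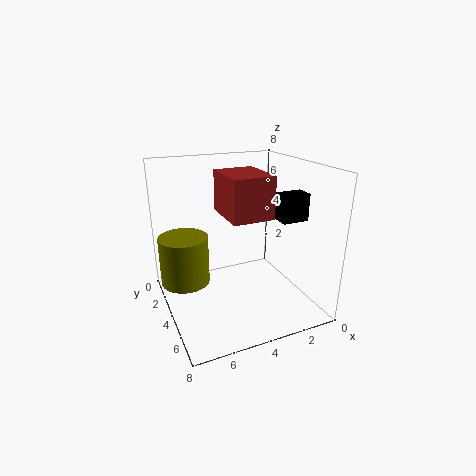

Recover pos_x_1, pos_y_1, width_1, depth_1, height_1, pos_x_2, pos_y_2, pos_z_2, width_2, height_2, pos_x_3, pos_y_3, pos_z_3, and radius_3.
pos_x_1 = 3.5; pos_y_1 = 4.5; width_1 = 2; depth_1 = 2.5; height_1 = 2; pos_x_2 = 0.5; pos_y_2 = 4.5; pos_z_2 = 5; width_2 = 1.5; height_2 = 1.5; pos_x_3 = 6.5; pos_y_3 = 1.5; pos_z_3 = 0.5; radius_3 = 1.5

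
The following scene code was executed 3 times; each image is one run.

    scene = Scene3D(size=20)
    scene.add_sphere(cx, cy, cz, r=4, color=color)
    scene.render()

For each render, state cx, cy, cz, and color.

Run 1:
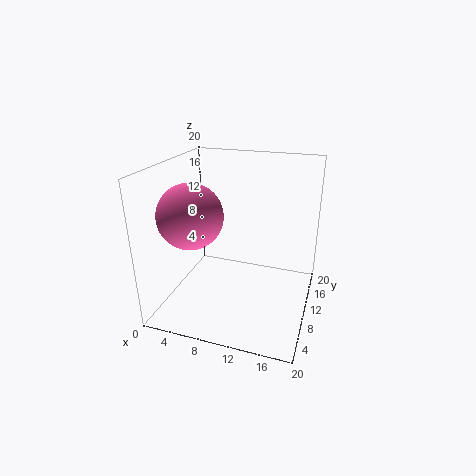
cx = 6, cy = 4, cz = 15, color = 'hotpink'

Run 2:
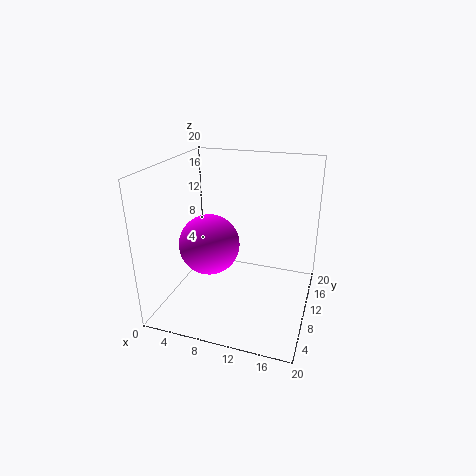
cx = 7, cy = 7, cz = 10, color = 'magenta'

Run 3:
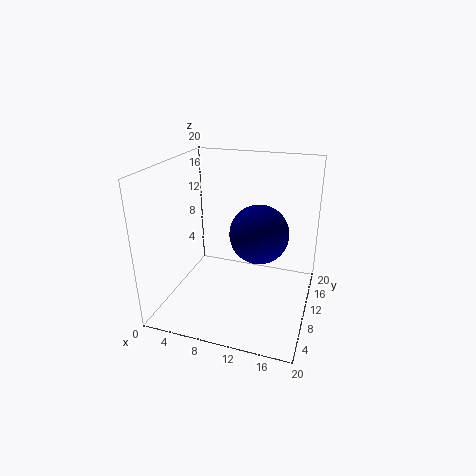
cx = 13, cy = 10, cz = 11, color = 'navy'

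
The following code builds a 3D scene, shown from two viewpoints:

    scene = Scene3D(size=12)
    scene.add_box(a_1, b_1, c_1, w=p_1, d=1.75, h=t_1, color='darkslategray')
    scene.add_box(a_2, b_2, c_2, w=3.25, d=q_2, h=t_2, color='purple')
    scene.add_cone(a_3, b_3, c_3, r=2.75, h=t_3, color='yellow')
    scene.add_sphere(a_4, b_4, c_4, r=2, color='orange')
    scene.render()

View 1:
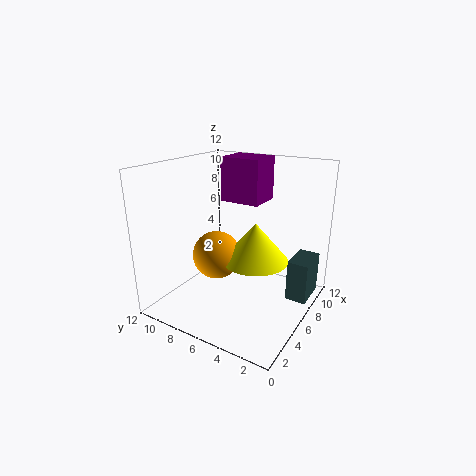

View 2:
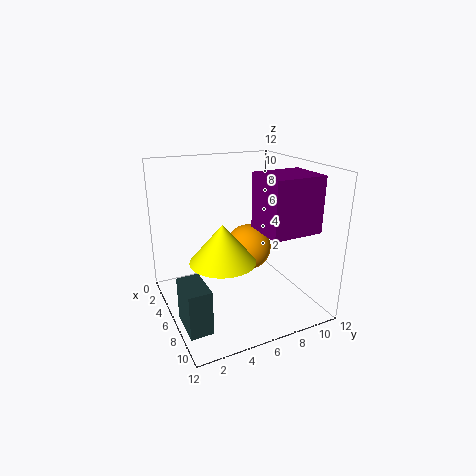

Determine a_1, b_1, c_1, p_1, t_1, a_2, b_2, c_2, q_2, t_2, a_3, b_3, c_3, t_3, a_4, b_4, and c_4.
a_1 = 7.25; b_1 = 0.25; c_1 = 0.75; p_1 = 3; t_1 = 3.5; a_2 = 8.75; b_2 = 5.75; c_2 = 8; q_2 = 3.75; t_2 = 4; a_3 = 6.25; b_3 = 4.5; c_3 = 4.25; t_3 = 3.25; a_4 = 5; b_4 = 7.5; c_4 = 4.5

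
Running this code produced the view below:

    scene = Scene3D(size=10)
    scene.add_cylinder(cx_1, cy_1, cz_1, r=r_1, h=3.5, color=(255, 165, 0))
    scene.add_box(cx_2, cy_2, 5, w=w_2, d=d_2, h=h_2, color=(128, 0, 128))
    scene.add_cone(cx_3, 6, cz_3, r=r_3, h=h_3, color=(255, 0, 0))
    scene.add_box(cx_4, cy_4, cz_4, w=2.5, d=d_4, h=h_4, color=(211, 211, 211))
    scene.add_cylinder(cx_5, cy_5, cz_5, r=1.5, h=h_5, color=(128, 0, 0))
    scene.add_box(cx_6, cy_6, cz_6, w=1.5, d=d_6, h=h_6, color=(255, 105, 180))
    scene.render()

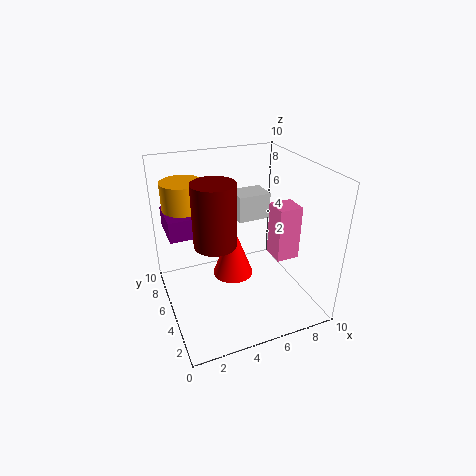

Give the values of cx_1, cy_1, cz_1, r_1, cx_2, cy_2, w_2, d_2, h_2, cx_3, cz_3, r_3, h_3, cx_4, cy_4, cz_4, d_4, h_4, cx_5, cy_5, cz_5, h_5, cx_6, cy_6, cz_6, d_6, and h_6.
cx_1 = 2
cy_1 = 8
cz_1 = 5
r_1 = 1.5
cx_2 = 0.5
cy_2 = 6
w_2 = 2.5
d_2 = 3
h_2 = 1.5
cx_3 = 5
cz_3 = 1.5
r_3 = 1.5
h_3 = 4
cx_4 = 6
cy_4 = 7
cz_4 = 5
d_4 = 2
h_4 = 2
cx_5 = 3.5
cy_5 = 5.5
cz_5 = 4.5
h_5 = 4.5
cx_6 = 6.5
cy_6 = 2
cz_6 = 4.5
d_6 = 1.5
h_6 = 3.5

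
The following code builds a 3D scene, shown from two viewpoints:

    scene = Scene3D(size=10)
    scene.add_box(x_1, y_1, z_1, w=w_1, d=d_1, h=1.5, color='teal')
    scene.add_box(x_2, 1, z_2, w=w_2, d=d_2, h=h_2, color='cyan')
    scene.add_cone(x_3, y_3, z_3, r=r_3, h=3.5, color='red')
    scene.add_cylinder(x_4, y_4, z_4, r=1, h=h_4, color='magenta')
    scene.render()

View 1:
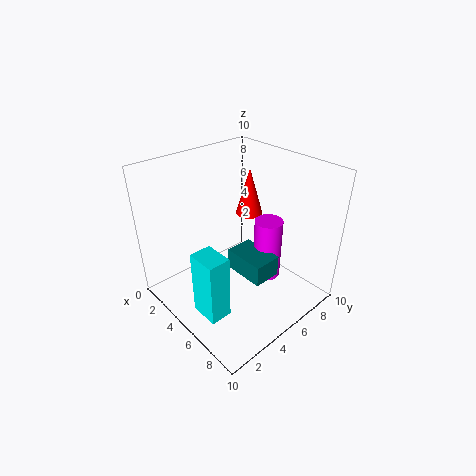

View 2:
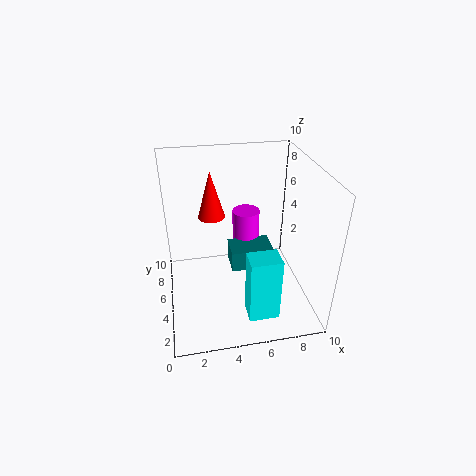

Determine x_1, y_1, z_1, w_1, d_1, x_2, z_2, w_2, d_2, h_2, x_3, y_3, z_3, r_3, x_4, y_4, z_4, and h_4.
x_1 = 4.5; y_1 = 4.5; z_1 = 2.5; w_1 = 3; d_1 = 2; x_2 = 5; z_2 = 1; w_2 = 2; d_2 = 1.5; h_2 = 4.5; x_3 = 3.5; y_3 = 7.5; z_3 = 5.5; r_3 = 1; x_4 = 6; y_4 = 7; z_4 = 1.5; h_4 = 4.5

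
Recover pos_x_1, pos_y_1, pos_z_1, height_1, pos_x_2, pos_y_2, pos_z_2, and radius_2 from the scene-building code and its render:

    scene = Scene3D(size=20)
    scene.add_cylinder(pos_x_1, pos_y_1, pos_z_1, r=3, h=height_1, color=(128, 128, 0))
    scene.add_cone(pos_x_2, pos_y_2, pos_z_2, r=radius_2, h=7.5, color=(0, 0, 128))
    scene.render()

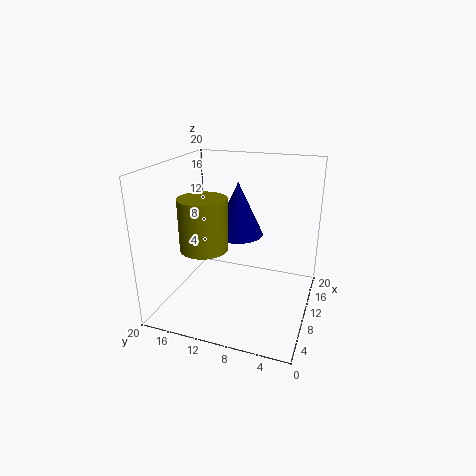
pos_x_1 = 4.5; pos_y_1 = 12.5; pos_z_1 = 10.5; height_1 = 6.5; pos_x_2 = 11.5; pos_y_2 = 10.5; pos_z_2 = 10; radius_2 = 3.5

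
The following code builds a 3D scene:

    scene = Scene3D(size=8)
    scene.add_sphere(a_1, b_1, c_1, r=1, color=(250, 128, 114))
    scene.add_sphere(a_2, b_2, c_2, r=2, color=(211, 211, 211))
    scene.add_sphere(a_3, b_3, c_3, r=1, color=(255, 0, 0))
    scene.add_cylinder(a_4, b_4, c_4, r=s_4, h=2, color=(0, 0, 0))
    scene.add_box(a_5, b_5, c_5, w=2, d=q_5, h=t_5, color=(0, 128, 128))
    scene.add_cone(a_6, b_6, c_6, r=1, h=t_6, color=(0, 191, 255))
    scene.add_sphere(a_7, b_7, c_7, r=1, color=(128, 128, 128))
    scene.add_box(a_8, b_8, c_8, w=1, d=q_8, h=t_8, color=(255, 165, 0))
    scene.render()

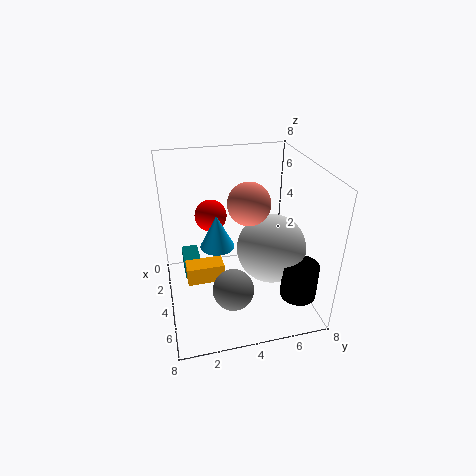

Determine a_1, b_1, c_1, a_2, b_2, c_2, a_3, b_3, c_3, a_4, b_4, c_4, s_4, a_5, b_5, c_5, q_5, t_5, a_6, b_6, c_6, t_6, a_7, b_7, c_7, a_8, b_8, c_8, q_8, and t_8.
a_1 = 6, b_1 = 4, c_1 = 7, a_2 = 4, b_2 = 6, c_2 = 3, a_3 = 1, b_3 = 3, c_3 = 4, a_4 = 6, b_4 = 7, c_4 = 1, s_4 = 1, a_5 = 1, b_5 = 1, c_5 = 1, q_5 = 1, t_5 = 1, a_6 = 3, b_6 = 3, c_6 = 3, t_6 = 2, a_7 = 7, b_7 = 3, c_7 = 3, a_8 = 4, b_8 = 1, c_8 = 2, q_8 = 2, t_8 = 1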